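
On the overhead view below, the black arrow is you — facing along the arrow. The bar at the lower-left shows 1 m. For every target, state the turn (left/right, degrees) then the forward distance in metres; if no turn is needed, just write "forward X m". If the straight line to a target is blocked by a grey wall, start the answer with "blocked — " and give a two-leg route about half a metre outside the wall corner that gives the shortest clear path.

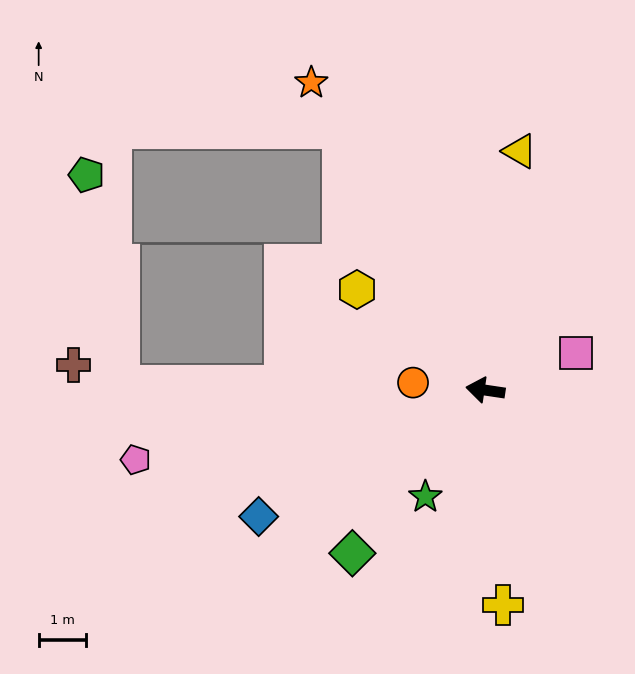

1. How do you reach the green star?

turn left 69°, forward 2.6 m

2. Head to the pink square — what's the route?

turn right 149°, forward 2.1 m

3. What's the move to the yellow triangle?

turn right 90°, forward 5.1 m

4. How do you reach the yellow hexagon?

turn right 30°, forward 3.4 m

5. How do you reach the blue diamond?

turn left 38°, forward 5.5 m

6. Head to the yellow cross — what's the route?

turn left 103°, forward 4.6 m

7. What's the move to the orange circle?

turn left 3°, forward 1.5 m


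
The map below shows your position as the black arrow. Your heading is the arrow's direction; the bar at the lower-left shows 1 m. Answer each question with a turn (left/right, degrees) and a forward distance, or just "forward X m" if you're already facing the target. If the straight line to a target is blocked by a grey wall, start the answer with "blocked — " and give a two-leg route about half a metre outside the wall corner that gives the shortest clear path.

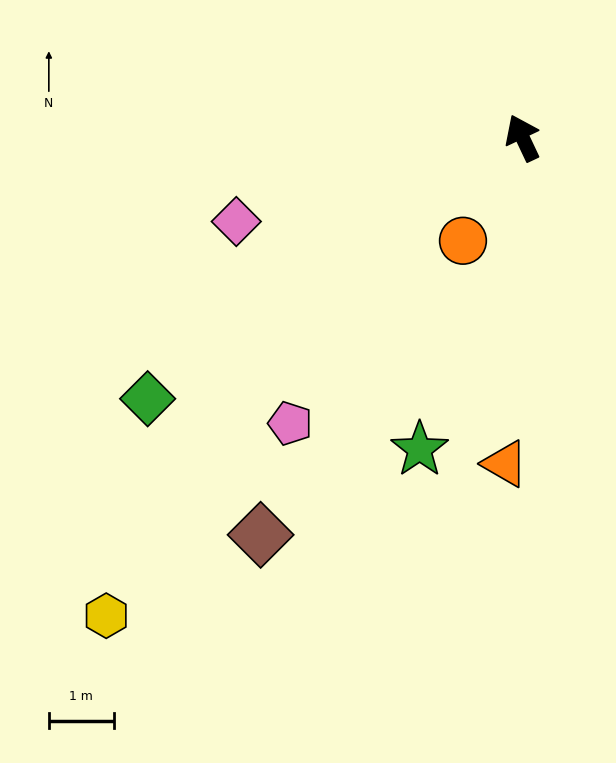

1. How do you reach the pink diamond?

turn left 81°, forward 4.6 m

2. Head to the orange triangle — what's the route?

turn left 152°, forward 5.0 m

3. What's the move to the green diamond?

turn left 100°, forward 7.0 m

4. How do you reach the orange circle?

turn left 125°, forward 1.8 m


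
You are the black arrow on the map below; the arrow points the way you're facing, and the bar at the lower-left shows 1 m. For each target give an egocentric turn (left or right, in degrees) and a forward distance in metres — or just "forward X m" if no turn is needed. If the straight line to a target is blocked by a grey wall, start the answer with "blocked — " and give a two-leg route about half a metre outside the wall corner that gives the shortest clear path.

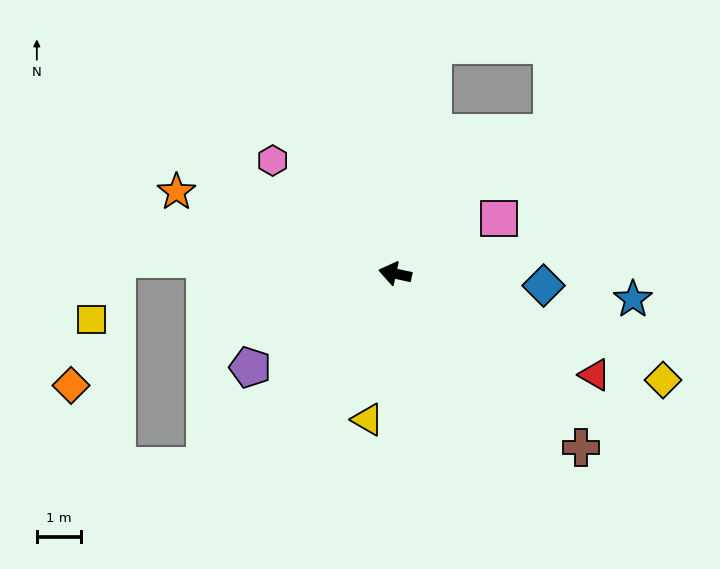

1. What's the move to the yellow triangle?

turn left 91°, forward 3.4 m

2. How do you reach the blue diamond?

turn right 172°, forward 3.4 m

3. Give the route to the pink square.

turn right 140°, forward 2.7 m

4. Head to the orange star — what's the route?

turn right 8°, forward 5.3 m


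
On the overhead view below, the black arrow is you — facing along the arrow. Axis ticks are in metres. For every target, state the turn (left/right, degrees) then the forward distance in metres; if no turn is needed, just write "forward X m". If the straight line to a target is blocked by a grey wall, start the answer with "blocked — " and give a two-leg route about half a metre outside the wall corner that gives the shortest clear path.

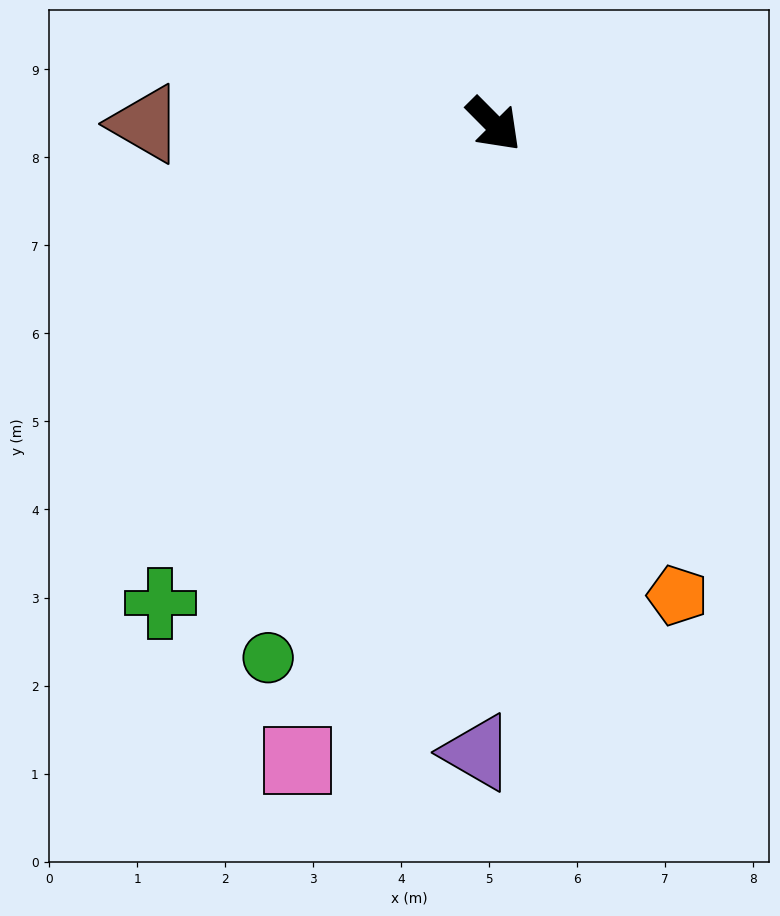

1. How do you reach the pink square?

turn right 62°, forward 7.6 m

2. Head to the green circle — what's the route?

turn right 68°, forward 6.6 m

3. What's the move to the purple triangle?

turn right 46°, forward 7.1 m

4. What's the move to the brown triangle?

turn right 135°, forward 4.0 m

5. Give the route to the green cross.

turn right 80°, forward 6.6 m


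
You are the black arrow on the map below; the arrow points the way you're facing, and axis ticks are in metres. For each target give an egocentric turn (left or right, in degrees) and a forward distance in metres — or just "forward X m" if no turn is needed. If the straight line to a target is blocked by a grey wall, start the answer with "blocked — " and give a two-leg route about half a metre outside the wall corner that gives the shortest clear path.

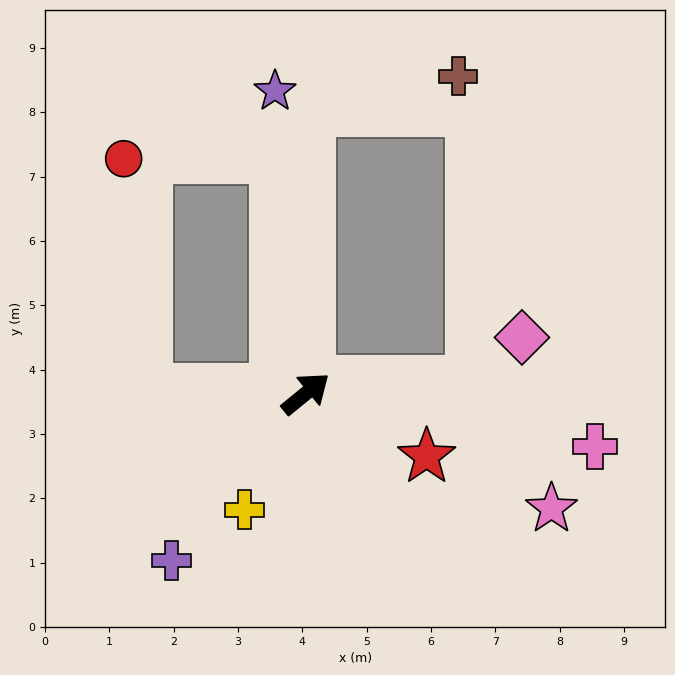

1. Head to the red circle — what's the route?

blocked — turn left 58°, forward 3.7 m, then turn left 84°, forward 2.4 m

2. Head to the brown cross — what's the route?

blocked — turn left 50°, forward 4.4 m, then turn right 77°, forward 2.4 m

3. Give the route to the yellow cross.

turn right 157°, forward 2.0 m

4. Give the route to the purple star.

turn left 57°, forward 4.7 m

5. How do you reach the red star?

turn right 67°, forward 2.1 m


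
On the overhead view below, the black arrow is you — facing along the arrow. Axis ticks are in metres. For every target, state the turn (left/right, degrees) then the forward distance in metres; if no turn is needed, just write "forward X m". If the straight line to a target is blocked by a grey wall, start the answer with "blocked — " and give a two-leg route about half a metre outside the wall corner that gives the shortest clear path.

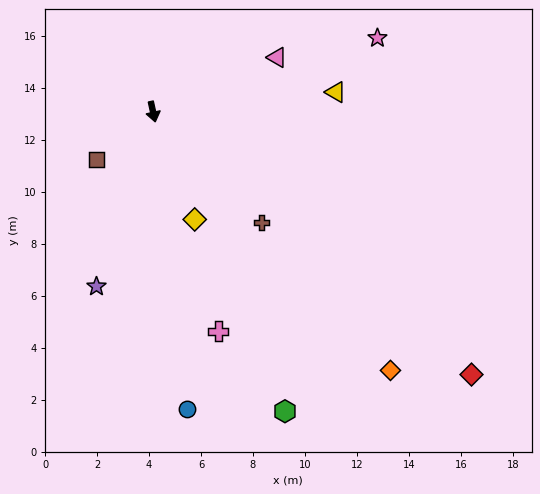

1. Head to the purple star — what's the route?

turn right 30°, forward 7.1 m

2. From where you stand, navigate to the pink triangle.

turn left 101°, forward 5.2 m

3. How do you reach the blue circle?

turn right 6°, forward 11.5 m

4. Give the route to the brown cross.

turn left 32°, forward 6.0 m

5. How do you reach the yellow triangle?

turn left 84°, forward 7.1 m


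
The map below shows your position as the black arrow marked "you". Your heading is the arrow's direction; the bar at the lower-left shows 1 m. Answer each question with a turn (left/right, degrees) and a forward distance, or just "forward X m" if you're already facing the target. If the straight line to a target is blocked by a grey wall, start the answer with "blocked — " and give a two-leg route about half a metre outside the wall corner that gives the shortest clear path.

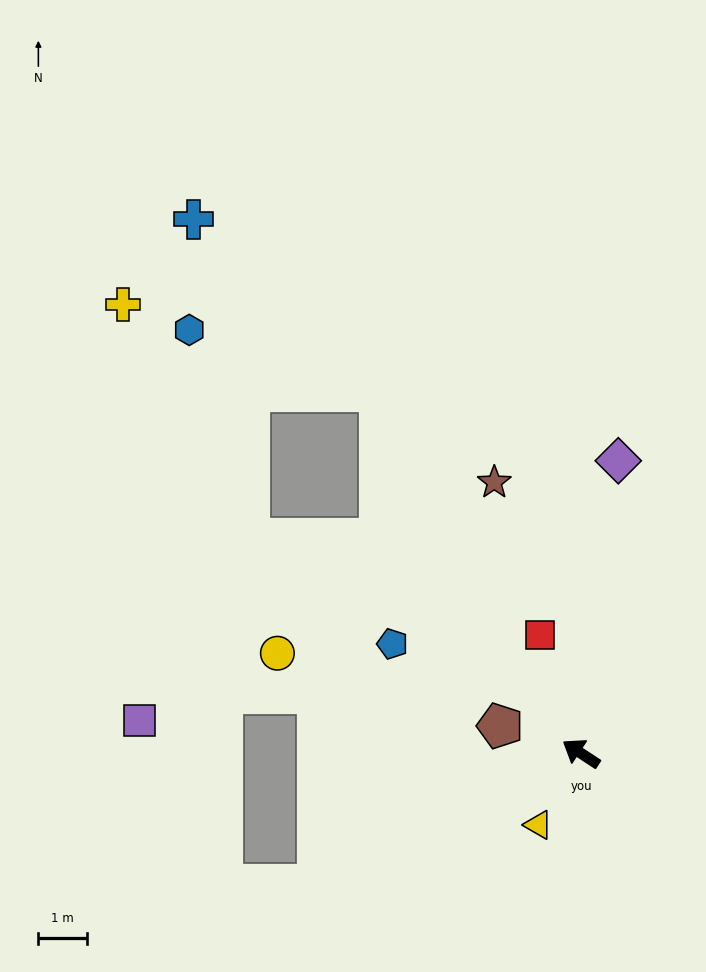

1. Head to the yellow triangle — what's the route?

turn left 92°, forward 1.7 m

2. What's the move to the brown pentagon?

turn left 15°, forward 1.8 m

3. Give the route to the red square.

turn right 38°, forward 2.6 m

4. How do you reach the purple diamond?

turn right 64°, forward 6.1 m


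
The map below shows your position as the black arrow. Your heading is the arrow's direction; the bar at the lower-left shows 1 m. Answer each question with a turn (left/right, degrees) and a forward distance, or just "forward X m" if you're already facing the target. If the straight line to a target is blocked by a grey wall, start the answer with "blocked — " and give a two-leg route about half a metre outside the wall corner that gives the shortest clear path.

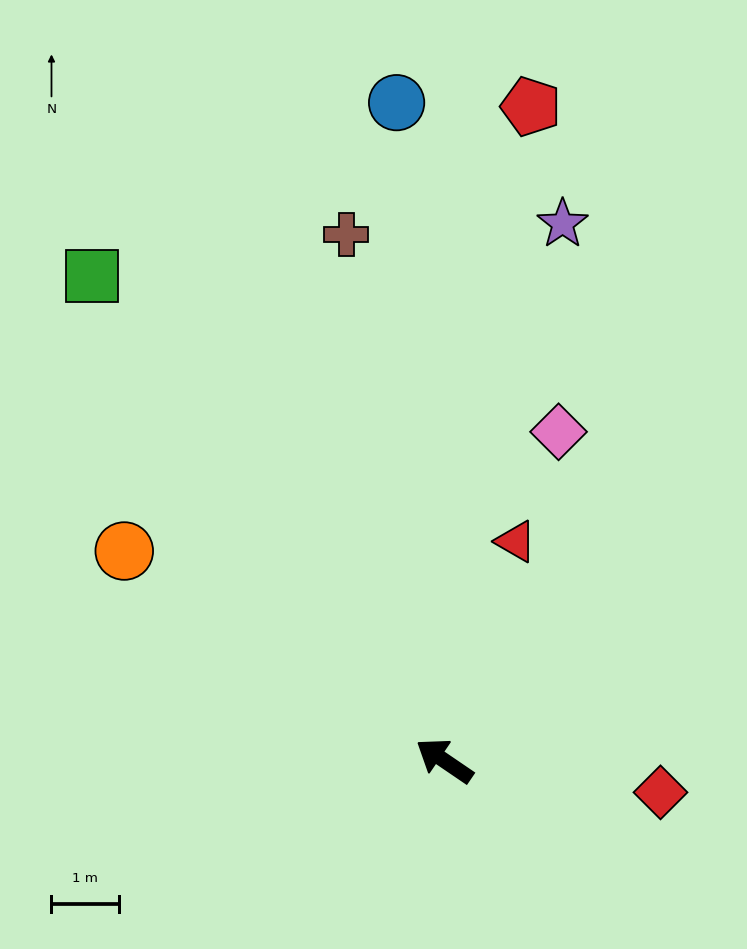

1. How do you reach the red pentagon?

turn right 63°, forward 9.7 m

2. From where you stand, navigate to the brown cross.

turn right 45°, forward 7.9 m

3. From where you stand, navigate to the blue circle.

turn right 52°, forward 9.7 m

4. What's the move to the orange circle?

forward 5.6 m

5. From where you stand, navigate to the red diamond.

turn right 154°, forward 3.2 m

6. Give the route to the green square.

turn right 20°, forward 8.8 m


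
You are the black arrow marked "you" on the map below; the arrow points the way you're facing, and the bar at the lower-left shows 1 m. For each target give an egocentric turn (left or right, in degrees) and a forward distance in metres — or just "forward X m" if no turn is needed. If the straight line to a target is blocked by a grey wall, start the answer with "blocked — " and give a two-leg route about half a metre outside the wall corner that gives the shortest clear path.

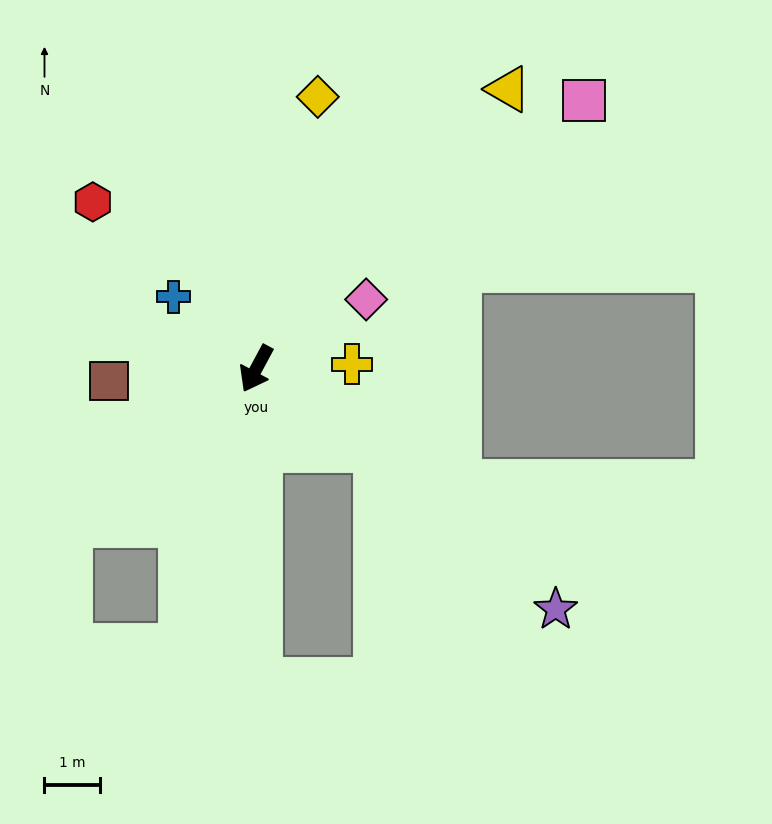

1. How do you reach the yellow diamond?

turn right 165°, forward 5.0 m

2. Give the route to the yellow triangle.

turn left 166°, forward 6.7 m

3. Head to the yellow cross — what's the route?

turn left 121°, forward 1.7 m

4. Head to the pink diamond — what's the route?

turn left 150°, forward 2.3 m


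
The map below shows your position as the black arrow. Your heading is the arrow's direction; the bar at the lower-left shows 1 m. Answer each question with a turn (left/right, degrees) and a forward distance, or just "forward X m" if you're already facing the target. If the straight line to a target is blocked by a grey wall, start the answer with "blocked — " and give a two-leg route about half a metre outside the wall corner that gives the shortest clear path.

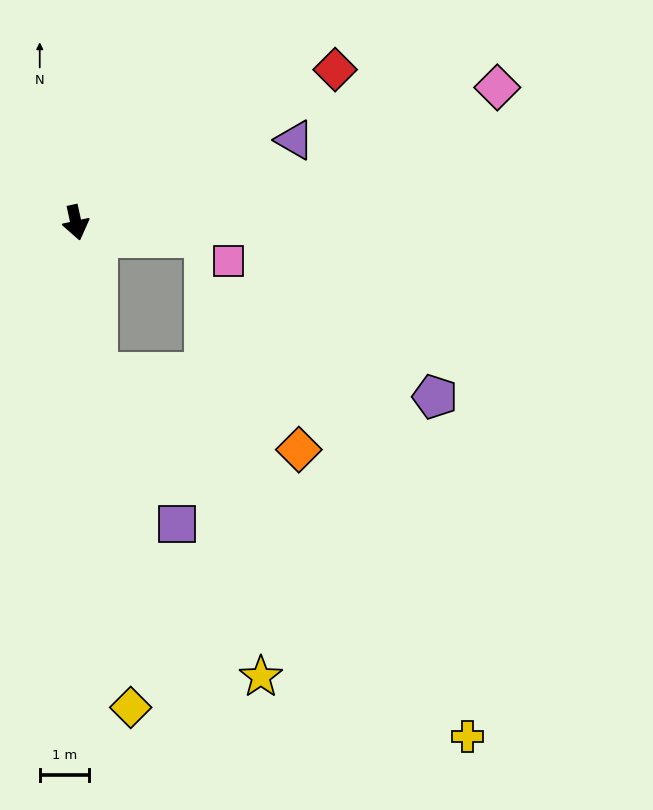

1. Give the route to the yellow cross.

blocked — turn right 4°, forward 3.1 m, then turn left 37°, forward 10.6 m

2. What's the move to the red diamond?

turn left 108°, forward 6.2 m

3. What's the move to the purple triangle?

turn left 98°, forward 4.8 m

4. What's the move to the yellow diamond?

turn right 6°, forward 10.0 m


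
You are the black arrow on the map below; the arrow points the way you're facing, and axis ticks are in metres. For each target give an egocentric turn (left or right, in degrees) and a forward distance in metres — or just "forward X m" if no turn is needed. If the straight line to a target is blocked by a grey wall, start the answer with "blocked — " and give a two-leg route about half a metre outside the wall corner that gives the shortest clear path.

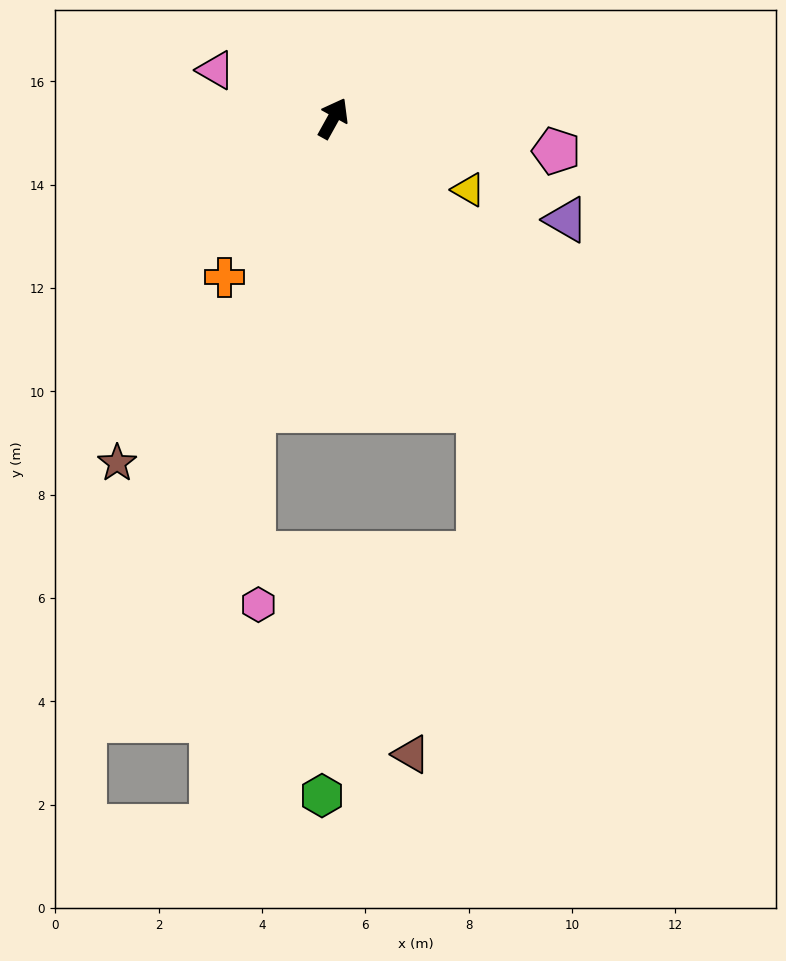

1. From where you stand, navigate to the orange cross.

turn left 175°, forward 3.7 m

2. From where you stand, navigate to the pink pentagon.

turn right 69°, forward 4.4 m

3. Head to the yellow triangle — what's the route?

turn right 89°, forward 3.0 m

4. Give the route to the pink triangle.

turn left 97°, forward 2.5 m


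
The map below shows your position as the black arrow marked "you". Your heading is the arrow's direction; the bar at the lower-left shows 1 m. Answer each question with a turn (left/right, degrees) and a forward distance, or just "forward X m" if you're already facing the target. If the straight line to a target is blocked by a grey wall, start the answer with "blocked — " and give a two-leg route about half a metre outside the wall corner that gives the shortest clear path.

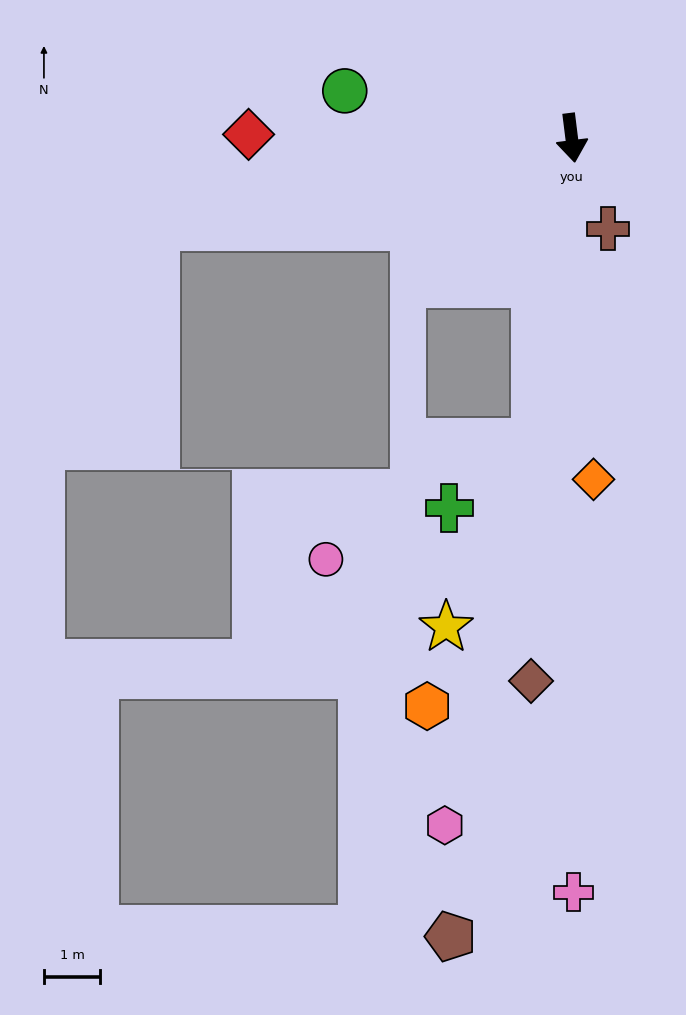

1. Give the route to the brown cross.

turn left 15°, forward 1.7 m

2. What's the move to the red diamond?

turn right 98°, forward 5.8 m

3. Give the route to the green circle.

turn right 109°, forward 4.1 m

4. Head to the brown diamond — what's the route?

turn right 11°, forward 9.7 m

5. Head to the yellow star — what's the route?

blocked — turn right 14°, forward 5.5 m, then turn right 19°, forward 3.7 m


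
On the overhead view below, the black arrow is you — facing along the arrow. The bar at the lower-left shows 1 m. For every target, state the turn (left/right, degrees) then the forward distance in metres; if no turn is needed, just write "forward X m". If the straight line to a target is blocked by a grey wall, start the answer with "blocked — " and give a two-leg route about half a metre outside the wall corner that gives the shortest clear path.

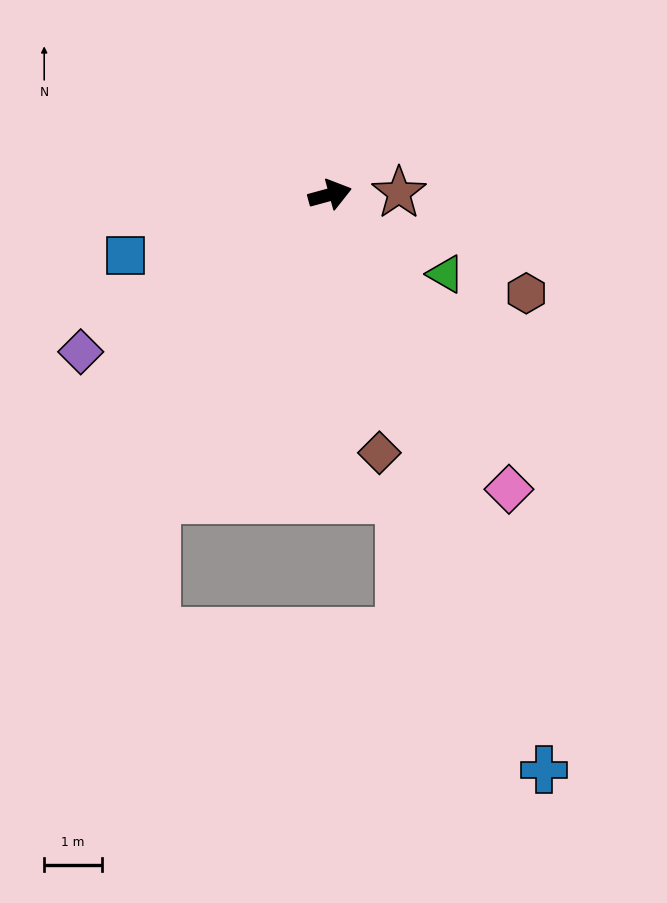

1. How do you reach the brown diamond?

turn right 94°, forward 4.6 m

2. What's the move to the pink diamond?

turn right 74°, forward 6.0 m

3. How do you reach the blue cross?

turn right 85°, forward 10.7 m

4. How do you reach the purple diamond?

turn right 163°, forward 5.1 m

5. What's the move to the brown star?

turn right 14°, forward 1.2 m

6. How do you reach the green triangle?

turn right 50°, forward 2.4 m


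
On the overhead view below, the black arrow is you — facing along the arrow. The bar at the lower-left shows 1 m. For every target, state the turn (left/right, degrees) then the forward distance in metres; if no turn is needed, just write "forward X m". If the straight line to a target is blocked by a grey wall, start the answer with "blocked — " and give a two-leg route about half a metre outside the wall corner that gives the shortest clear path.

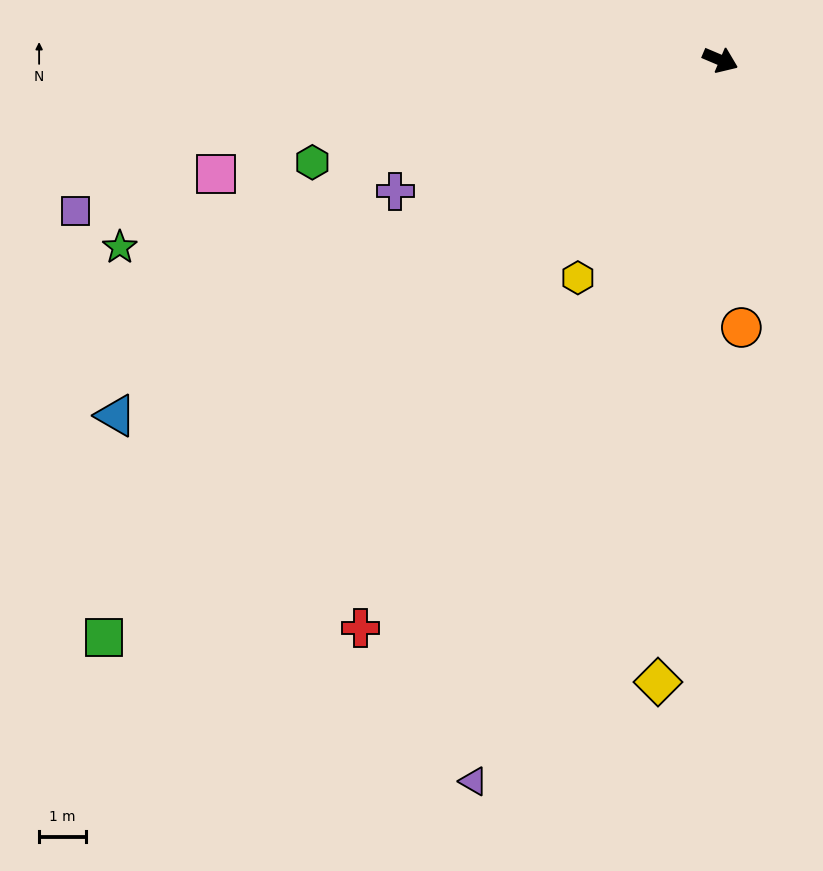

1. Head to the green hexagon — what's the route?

turn right 143°, forward 9.0 m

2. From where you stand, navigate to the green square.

turn right 114°, forward 18.1 m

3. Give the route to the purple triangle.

turn right 86°, forward 16.3 m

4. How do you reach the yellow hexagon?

turn right 100°, forward 5.6 m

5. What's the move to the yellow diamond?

turn right 73°, forward 13.4 m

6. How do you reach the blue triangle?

turn right 127°, forward 15.0 m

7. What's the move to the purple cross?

turn right 135°, forward 7.5 m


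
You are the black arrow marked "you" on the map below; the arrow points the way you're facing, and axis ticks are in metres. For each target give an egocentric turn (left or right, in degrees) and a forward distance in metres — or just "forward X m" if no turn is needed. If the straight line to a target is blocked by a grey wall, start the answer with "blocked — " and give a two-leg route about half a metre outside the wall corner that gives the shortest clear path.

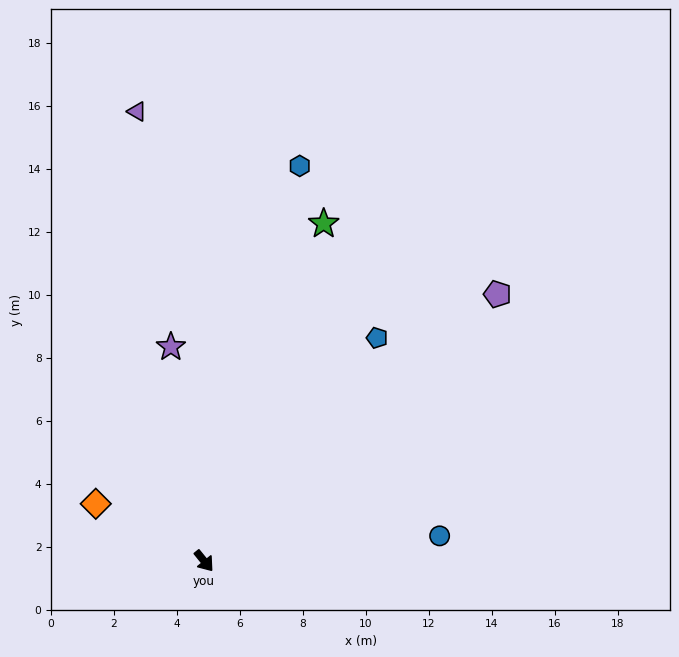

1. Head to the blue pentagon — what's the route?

turn left 103°, forward 9.0 m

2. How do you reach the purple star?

turn left 150°, forward 6.9 m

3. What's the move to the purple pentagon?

turn left 93°, forward 12.6 m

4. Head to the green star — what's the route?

turn left 121°, forward 11.4 m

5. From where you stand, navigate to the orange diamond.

turn right 157°, forward 3.9 m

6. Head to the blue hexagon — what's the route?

turn left 127°, forward 12.9 m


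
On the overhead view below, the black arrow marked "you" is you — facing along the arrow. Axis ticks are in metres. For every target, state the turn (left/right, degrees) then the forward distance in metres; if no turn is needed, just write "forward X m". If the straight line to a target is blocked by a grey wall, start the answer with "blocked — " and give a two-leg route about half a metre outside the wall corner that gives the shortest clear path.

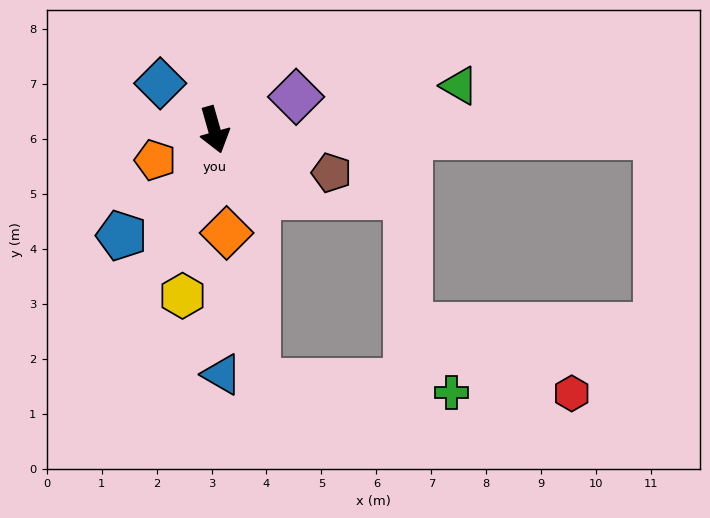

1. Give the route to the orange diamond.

turn right 9°, forward 1.9 m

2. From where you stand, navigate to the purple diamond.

turn left 96°, forward 1.6 m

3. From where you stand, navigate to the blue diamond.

turn right 147°, forward 1.3 m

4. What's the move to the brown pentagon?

turn left 54°, forward 2.3 m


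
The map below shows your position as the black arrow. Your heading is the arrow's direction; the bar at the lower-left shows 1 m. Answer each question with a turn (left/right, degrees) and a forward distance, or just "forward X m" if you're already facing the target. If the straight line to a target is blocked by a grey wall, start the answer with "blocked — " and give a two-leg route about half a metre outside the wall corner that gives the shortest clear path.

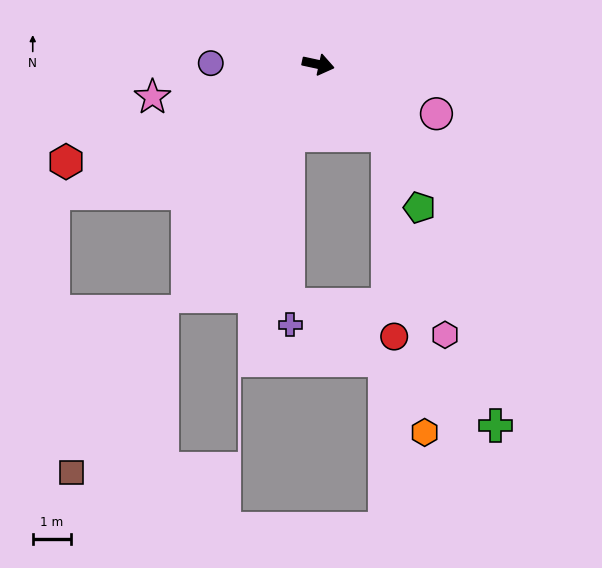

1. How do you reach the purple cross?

blocked — turn right 100°, forward 2.0 m, then turn left 23°, forward 4.9 m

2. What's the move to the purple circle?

turn right 168°, forward 2.8 m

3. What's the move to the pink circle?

turn right 10°, forward 3.3 m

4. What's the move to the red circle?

blocked — turn right 34°, forward 2.6 m, then turn right 42°, forward 5.2 m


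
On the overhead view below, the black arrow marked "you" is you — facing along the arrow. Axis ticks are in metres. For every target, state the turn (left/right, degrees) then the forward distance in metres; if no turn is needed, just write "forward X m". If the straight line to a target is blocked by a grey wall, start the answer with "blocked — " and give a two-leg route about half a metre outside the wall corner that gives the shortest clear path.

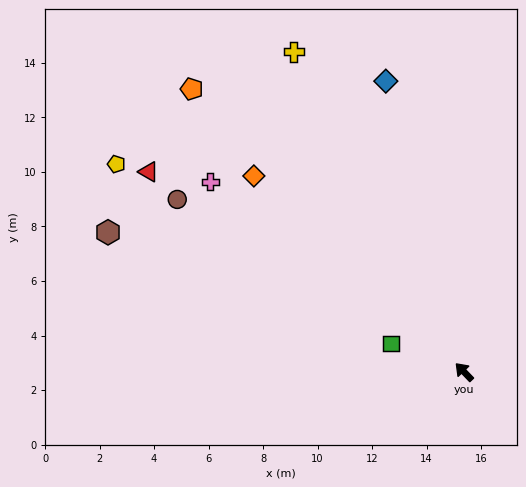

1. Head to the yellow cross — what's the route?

turn right 16°, forward 13.3 m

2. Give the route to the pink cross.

turn left 9°, forward 11.6 m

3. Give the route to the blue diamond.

turn right 29°, forward 11.0 m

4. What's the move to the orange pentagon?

forward 14.4 m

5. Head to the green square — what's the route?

turn left 25°, forward 2.9 m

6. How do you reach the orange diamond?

turn left 3°, forward 10.5 m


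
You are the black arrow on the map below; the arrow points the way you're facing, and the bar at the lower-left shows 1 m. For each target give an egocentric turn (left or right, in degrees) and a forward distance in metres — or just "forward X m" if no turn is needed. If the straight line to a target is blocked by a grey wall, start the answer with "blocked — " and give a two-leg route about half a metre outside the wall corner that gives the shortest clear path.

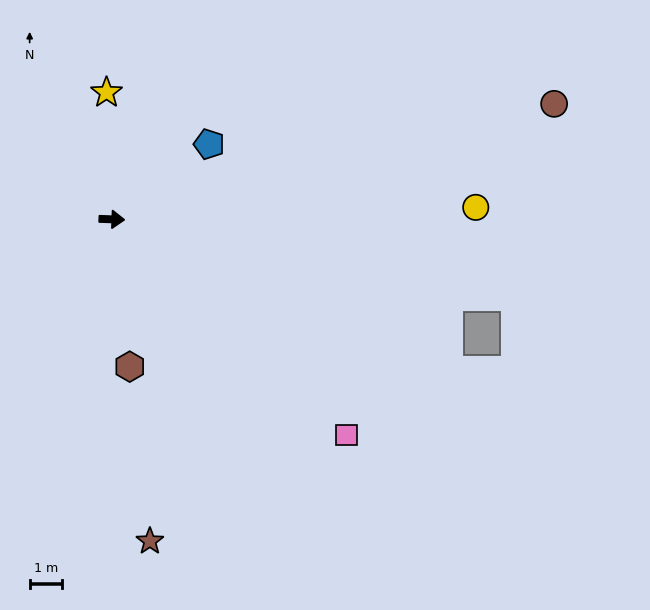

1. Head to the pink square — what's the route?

turn right 40°, forward 9.8 m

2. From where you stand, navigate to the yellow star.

turn left 95°, forward 3.9 m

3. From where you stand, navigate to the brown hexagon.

turn right 81°, forward 4.6 m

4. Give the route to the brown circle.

turn left 17°, forward 14.1 m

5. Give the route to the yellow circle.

turn left 4°, forward 11.2 m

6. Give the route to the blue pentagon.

turn left 40°, forward 3.8 m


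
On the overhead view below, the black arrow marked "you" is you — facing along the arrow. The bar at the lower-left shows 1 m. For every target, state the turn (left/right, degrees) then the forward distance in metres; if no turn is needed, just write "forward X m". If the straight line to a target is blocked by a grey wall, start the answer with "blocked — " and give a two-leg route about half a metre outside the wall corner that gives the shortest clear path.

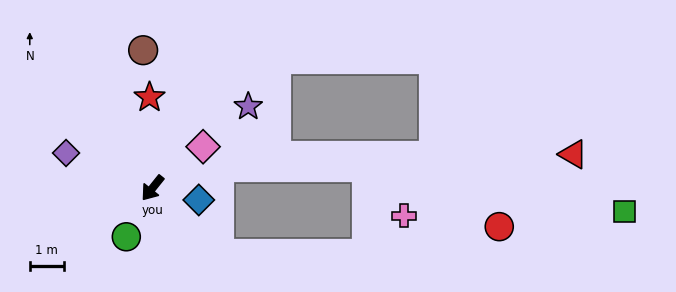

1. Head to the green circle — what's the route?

turn left 10°, forward 1.6 m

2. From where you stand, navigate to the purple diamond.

turn right 73°, forward 2.8 m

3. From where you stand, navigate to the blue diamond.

turn left 114°, forward 1.4 m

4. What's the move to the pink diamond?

turn left 168°, forward 1.9 m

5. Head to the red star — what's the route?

turn right 139°, forward 2.7 m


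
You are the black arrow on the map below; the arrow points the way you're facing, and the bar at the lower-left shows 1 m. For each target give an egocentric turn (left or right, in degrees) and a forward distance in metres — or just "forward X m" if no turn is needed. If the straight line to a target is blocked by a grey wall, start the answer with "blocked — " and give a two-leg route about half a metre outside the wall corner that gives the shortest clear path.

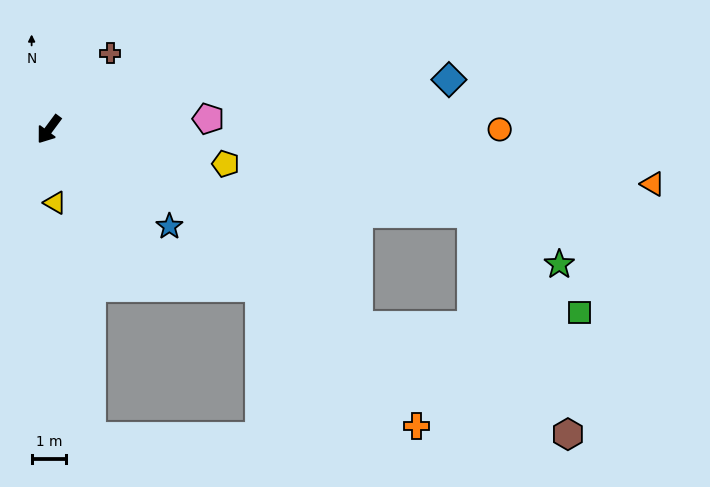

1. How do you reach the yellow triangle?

turn left 41°, forward 2.1 m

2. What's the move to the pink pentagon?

turn left 130°, forward 4.6 m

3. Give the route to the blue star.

turn left 88°, forward 4.5 m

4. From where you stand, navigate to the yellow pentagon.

turn left 116°, forward 5.2 m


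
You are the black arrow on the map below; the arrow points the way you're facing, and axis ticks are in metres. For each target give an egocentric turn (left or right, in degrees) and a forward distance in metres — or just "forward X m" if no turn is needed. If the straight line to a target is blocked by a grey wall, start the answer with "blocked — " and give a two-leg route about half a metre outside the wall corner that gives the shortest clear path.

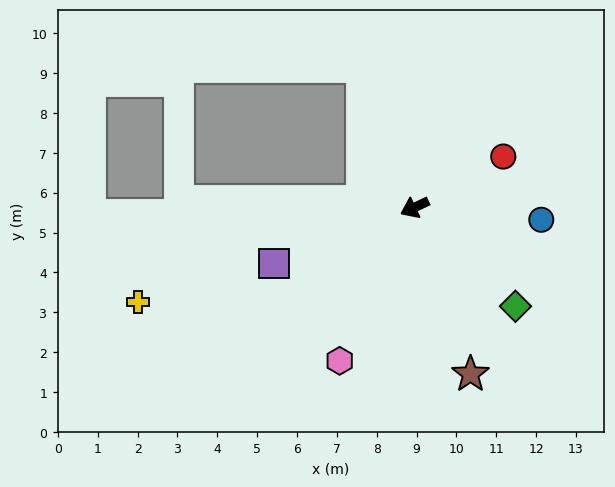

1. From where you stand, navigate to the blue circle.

turn left 149°, forward 3.2 m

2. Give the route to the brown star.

turn left 83°, forward 4.4 m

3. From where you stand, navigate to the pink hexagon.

turn left 39°, forward 4.3 m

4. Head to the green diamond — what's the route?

turn left 110°, forward 3.5 m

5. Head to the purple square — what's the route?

turn right 3°, forward 3.8 m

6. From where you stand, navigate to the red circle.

turn right 175°, forward 2.6 m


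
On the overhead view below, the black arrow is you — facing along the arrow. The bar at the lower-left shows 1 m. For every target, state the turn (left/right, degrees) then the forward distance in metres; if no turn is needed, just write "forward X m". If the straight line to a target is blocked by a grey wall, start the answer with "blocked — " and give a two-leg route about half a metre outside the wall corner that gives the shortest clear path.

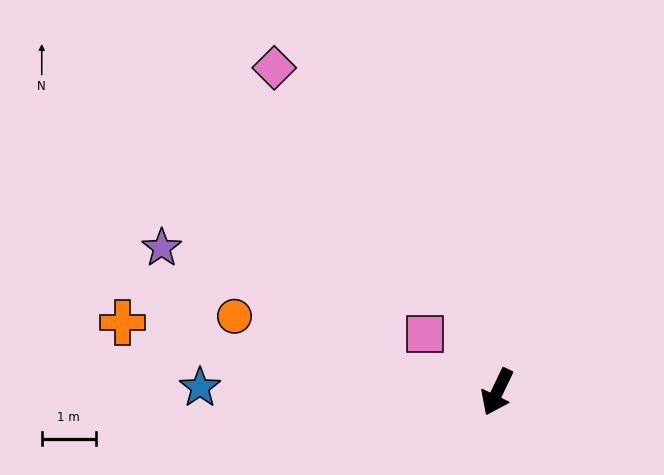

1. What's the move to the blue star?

turn right 65°, forward 5.5 m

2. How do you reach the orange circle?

turn right 80°, forward 5.1 m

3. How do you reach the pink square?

turn right 103°, forward 1.7 m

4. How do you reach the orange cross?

turn right 75°, forward 7.1 m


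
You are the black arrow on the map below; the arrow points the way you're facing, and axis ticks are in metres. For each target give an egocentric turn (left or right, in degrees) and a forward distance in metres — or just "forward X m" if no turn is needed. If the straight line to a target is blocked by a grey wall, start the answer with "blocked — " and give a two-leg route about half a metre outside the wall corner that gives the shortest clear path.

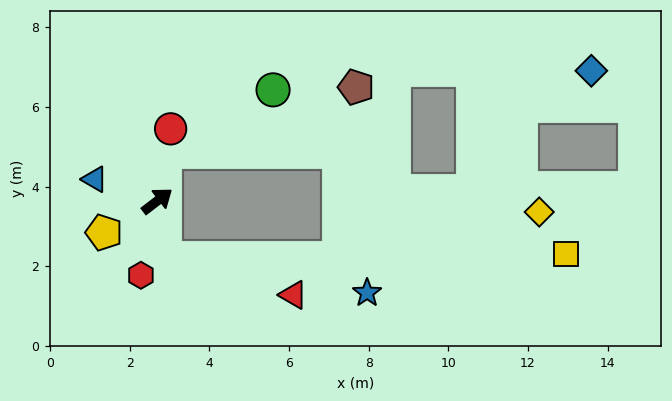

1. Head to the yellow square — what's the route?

blocked — turn right 119°, forward 1.4 m, then turn left 82°, forward 10.1 m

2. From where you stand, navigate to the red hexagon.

turn right 140°, forward 1.9 m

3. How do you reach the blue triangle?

turn left 123°, forward 1.7 m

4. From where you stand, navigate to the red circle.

turn left 42°, forward 1.8 m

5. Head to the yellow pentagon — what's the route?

turn left 173°, forward 1.6 m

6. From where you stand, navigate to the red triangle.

blocked — turn right 119°, forward 1.4 m, then turn left 65°, forward 3.3 m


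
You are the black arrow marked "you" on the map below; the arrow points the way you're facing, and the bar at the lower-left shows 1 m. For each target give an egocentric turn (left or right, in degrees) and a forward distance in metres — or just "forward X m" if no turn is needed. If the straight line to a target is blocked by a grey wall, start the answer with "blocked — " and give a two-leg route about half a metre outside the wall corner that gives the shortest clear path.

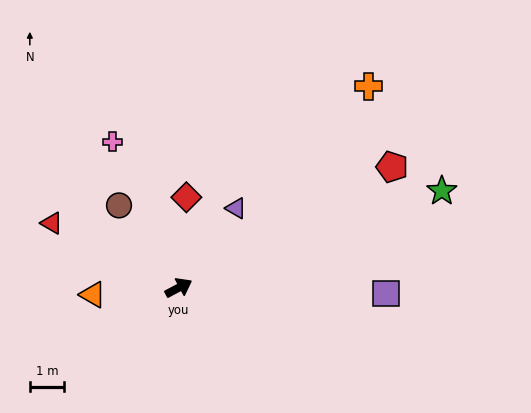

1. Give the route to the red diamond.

turn left 57°, forward 2.6 m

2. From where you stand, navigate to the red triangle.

turn left 125°, forward 4.2 m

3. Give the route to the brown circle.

turn left 98°, forward 3.0 m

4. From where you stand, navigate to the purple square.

turn right 30°, forward 6.1 m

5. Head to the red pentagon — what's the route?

forward 7.2 m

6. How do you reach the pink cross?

turn left 86°, forward 4.7 m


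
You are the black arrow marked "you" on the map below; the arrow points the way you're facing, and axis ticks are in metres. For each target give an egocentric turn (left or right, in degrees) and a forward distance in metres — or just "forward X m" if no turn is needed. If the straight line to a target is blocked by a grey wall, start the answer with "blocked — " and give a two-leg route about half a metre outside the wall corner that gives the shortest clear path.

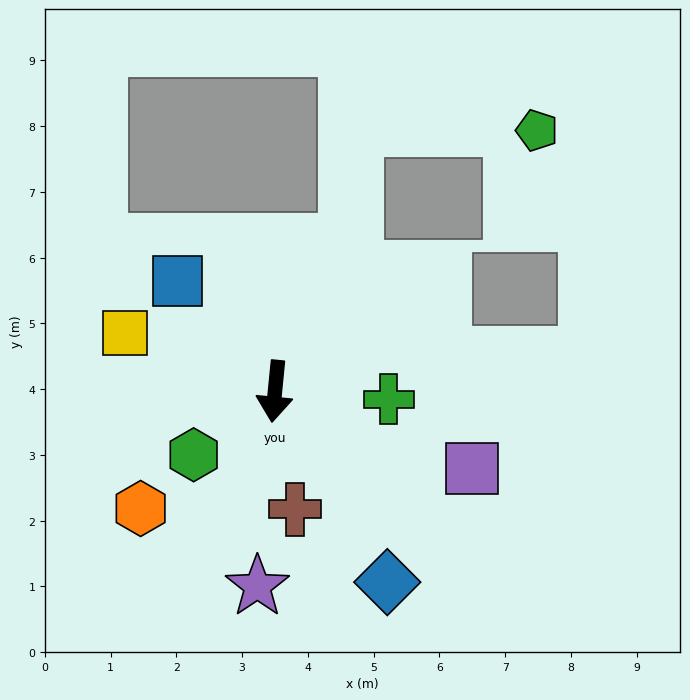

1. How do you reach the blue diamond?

turn left 36°, forward 3.4 m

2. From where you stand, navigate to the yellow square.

turn right 106°, forward 2.4 m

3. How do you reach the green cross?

turn left 92°, forward 1.7 m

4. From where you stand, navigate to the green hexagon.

turn right 46°, forward 1.6 m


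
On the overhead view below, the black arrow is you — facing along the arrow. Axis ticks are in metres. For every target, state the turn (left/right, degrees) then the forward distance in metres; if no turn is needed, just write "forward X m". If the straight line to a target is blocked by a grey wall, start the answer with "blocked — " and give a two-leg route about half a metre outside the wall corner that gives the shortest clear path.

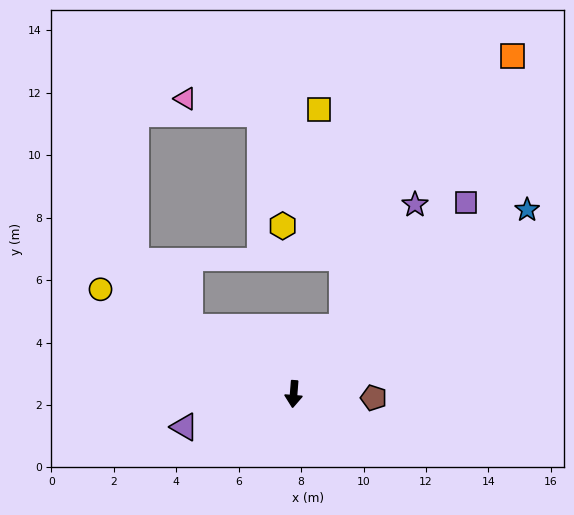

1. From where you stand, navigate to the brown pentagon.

turn left 92°, forward 2.6 m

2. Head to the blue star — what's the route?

turn left 133°, forward 9.5 m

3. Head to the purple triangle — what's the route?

turn right 69°, forward 3.7 m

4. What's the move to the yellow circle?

turn right 114°, forward 7.0 m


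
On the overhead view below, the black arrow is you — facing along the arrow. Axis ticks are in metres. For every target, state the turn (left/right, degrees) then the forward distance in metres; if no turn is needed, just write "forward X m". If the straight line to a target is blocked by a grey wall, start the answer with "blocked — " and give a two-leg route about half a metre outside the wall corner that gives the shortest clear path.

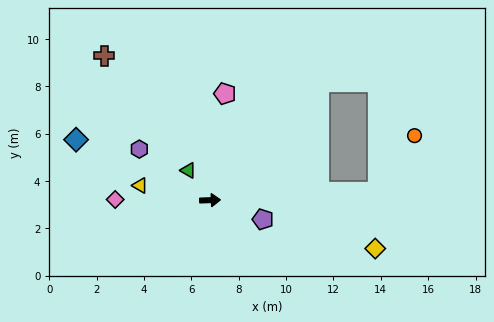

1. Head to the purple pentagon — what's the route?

turn right 22°, forward 2.4 m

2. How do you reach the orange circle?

blocked — forward 7.1 m, then turn left 55°, forward 2.9 m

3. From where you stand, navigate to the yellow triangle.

turn left 166°, forward 3.0 m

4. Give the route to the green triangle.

turn left 124°, forward 1.6 m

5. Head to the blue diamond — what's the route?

turn left 154°, forward 6.2 m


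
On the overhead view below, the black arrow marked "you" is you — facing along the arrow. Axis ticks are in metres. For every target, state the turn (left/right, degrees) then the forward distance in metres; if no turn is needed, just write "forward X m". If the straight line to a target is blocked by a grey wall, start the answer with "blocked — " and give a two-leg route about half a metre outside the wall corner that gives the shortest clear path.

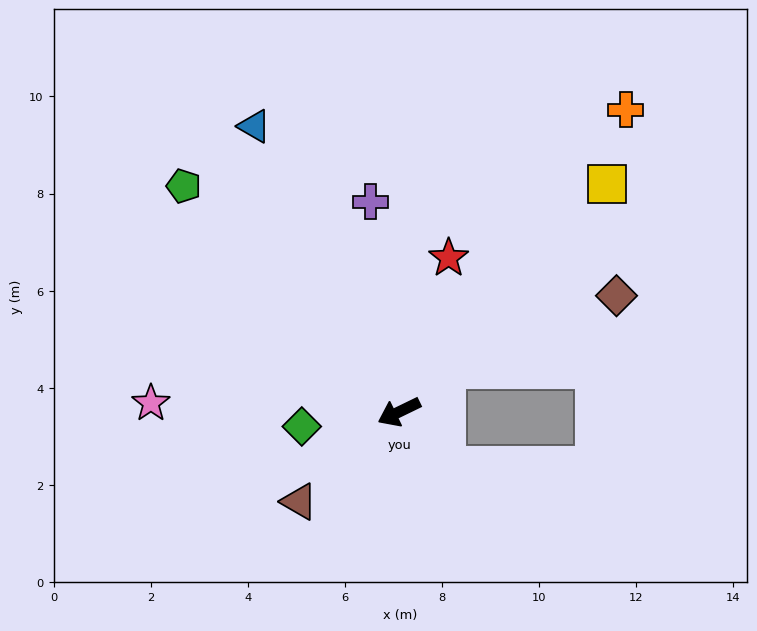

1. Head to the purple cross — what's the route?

turn right 108°, forward 4.4 m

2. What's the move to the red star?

turn right 134°, forward 3.3 m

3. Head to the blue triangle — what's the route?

turn right 89°, forward 6.6 m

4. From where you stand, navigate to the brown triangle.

turn left 16°, forward 2.8 m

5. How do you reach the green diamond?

turn right 17°, forward 2.0 m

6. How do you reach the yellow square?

turn right 158°, forward 6.4 m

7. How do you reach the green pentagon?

turn right 72°, forward 6.4 m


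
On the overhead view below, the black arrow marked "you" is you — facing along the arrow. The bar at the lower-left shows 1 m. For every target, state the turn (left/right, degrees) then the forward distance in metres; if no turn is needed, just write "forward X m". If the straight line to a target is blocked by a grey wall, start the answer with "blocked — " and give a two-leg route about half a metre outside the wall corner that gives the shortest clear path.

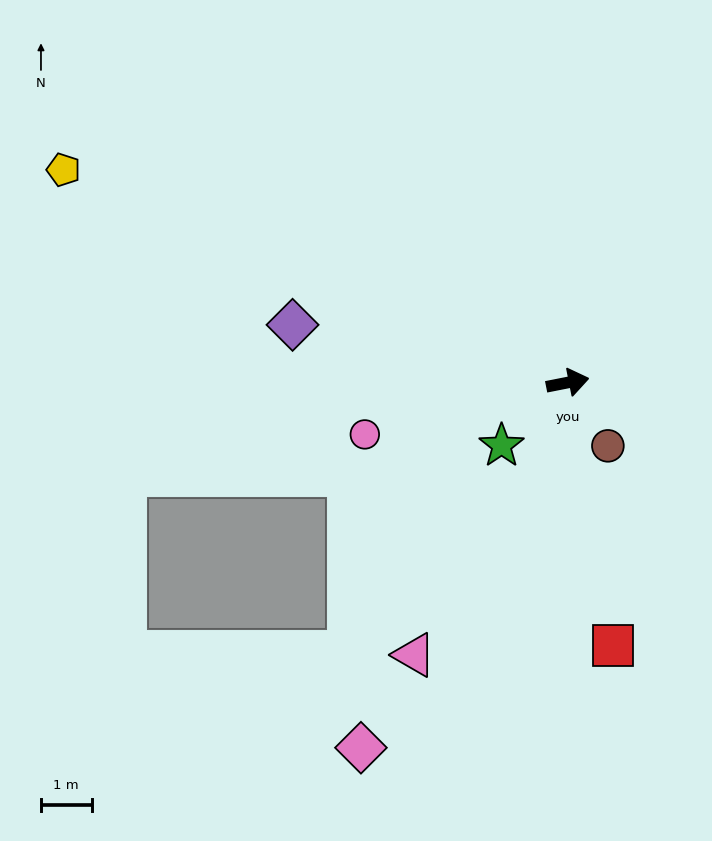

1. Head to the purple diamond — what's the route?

turn left 157°, forward 5.5 m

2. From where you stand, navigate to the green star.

turn right 148°, forward 1.8 m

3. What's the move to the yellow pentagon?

turn left 146°, forward 10.8 m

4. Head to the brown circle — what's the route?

turn right 69°, forward 1.5 m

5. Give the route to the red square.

turn right 91°, forward 5.3 m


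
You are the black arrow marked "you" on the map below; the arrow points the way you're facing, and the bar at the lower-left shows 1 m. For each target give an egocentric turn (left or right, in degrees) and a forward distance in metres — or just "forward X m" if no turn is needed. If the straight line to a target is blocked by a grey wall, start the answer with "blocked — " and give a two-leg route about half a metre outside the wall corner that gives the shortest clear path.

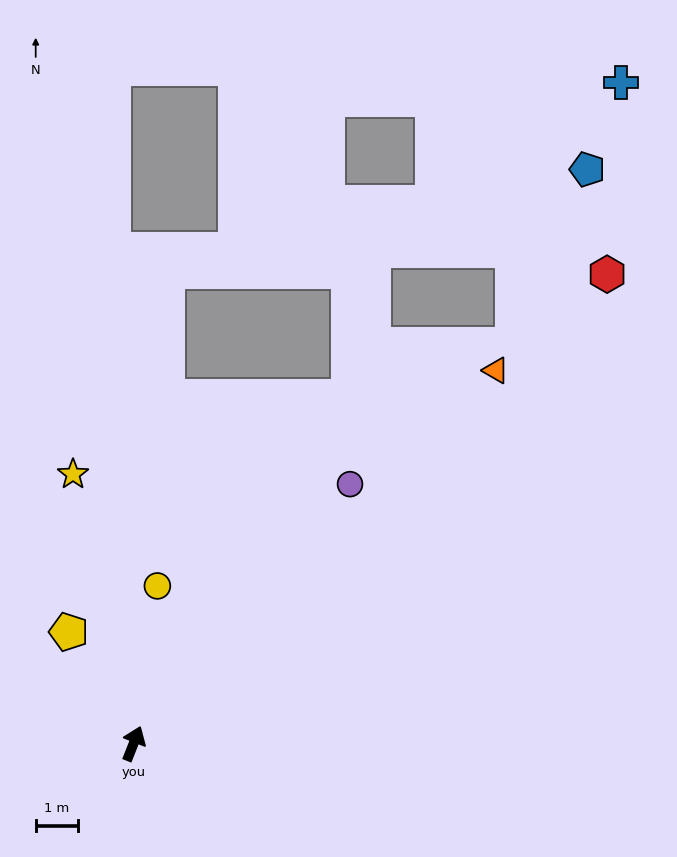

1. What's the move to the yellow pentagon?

turn left 52°, forward 3.1 m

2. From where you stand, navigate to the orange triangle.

turn right 23°, forward 12.3 m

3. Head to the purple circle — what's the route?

turn right 18°, forward 8.0 m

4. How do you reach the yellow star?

turn left 34°, forward 6.5 m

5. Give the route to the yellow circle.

turn left 13°, forward 3.8 m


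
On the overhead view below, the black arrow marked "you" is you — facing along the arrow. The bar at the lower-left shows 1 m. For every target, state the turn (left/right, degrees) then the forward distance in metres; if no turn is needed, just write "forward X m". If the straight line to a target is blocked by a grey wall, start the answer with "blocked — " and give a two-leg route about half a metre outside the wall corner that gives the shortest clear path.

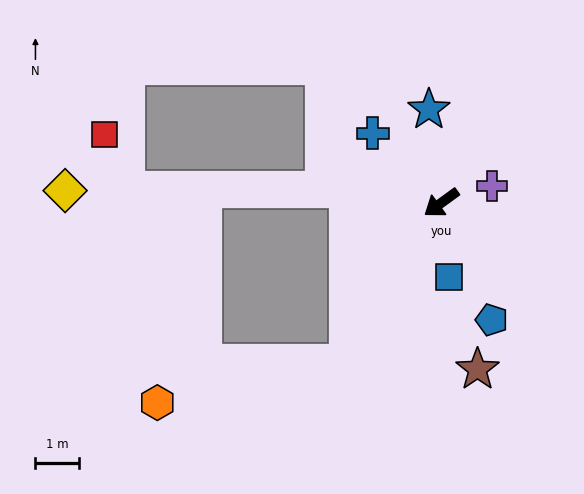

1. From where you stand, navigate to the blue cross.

turn right 81°, forward 2.2 m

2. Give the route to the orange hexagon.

blocked — turn left 24°, forward 4.3 m, then turn right 48°, forward 4.5 m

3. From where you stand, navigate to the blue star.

turn right 118°, forward 2.2 m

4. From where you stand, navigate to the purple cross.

turn left 162°, forward 1.2 m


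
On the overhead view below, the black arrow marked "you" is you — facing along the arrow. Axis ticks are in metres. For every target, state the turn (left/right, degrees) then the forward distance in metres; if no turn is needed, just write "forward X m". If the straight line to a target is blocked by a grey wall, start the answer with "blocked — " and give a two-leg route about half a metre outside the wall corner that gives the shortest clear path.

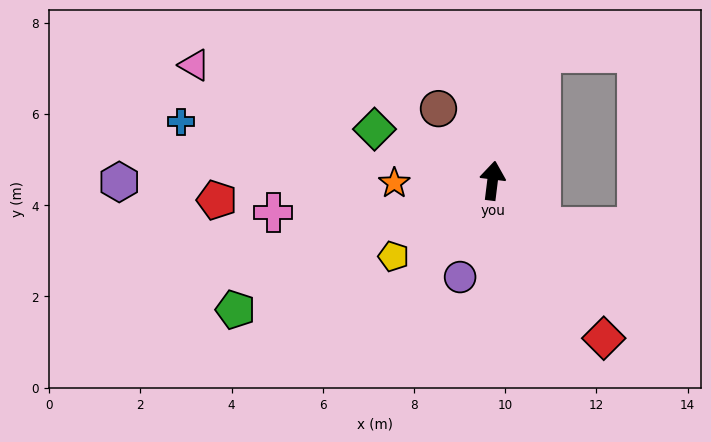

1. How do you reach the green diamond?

turn left 74°, forward 2.8 m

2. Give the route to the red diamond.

turn right 138°, forward 4.2 m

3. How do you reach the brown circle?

turn left 44°, forward 2.0 m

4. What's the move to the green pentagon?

turn left 124°, forward 6.3 m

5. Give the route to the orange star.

turn left 98°, forward 2.2 m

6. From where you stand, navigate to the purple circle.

turn left 168°, forward 2.2 m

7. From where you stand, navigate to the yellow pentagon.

turn left 134°, forward 2.7 m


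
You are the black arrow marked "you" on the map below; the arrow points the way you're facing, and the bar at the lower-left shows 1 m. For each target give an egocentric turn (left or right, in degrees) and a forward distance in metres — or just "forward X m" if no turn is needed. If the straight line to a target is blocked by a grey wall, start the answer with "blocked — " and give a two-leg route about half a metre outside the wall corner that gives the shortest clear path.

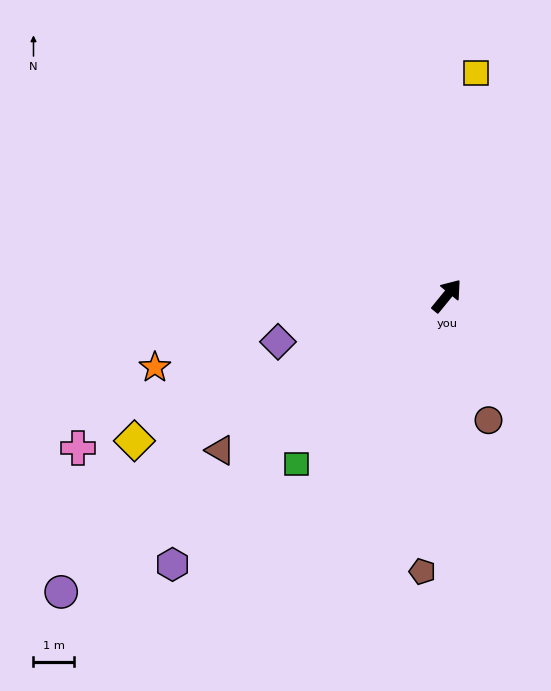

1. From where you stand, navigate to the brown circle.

turn right 122°, forward 3.2 m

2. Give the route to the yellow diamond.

turn left 154°, forward 8.5 m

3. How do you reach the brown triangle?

turn left 163°, forward 6.8 m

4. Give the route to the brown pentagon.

turn right 146°, forward 6.8 m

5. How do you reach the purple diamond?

turn left 144°, forward 4.3 m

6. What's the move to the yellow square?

turn left 32°, forward 5.5 m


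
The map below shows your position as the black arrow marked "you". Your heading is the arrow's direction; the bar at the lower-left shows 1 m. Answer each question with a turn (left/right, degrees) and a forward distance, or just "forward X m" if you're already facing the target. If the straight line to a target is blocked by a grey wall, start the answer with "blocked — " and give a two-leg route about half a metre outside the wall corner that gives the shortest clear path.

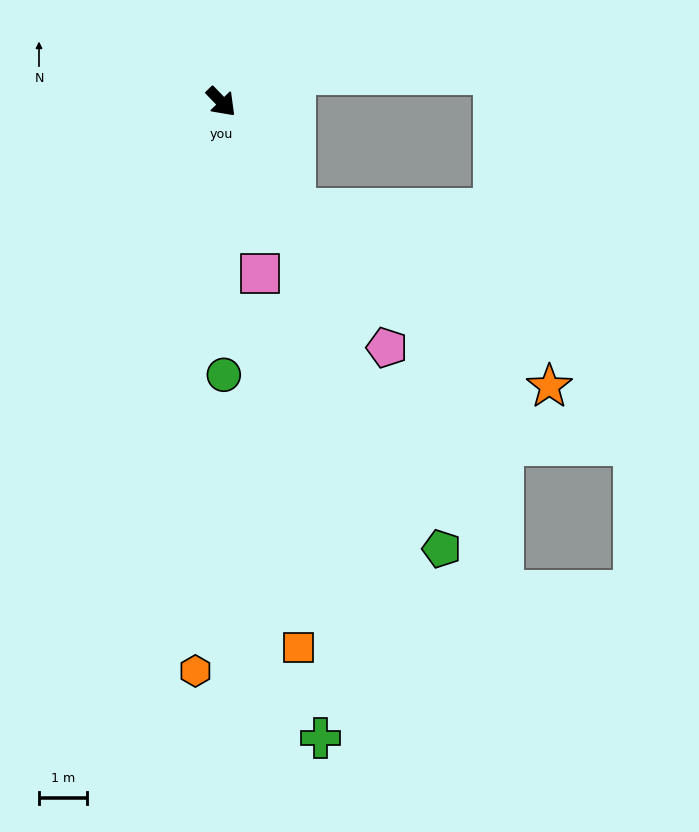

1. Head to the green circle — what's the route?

turn right 43°, forward 5.7 m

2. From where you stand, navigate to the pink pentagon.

turn right 10°, forward 6.2 m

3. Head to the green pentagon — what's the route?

turn right 18°, forward 10.4 m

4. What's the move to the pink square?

turn right 31°, forward 3.7 m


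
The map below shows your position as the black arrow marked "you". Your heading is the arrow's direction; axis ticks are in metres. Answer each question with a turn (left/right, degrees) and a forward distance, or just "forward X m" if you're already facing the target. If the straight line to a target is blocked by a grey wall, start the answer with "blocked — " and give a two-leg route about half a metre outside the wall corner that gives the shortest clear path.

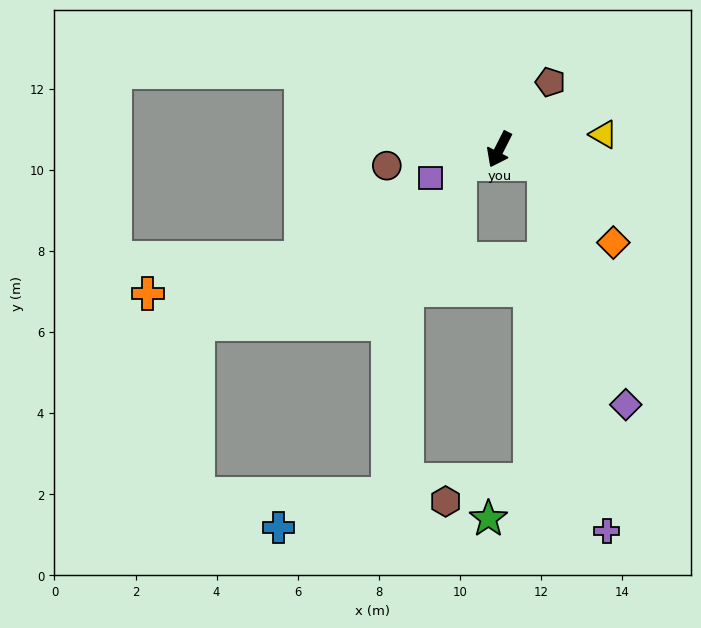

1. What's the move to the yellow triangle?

turn left 125°, forward 2.6 m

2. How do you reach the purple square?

turn right 40°, forward 1.8 m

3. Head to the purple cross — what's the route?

blocked — turn left 99°, forward 1.2 m, then turn right 62°, forward 9.2 m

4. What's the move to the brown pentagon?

turn left 170°, forward 2.1 m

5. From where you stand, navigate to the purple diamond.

blocked — turn left 99°, forward 1.2 m, then turn right 53°, forward 6.3 m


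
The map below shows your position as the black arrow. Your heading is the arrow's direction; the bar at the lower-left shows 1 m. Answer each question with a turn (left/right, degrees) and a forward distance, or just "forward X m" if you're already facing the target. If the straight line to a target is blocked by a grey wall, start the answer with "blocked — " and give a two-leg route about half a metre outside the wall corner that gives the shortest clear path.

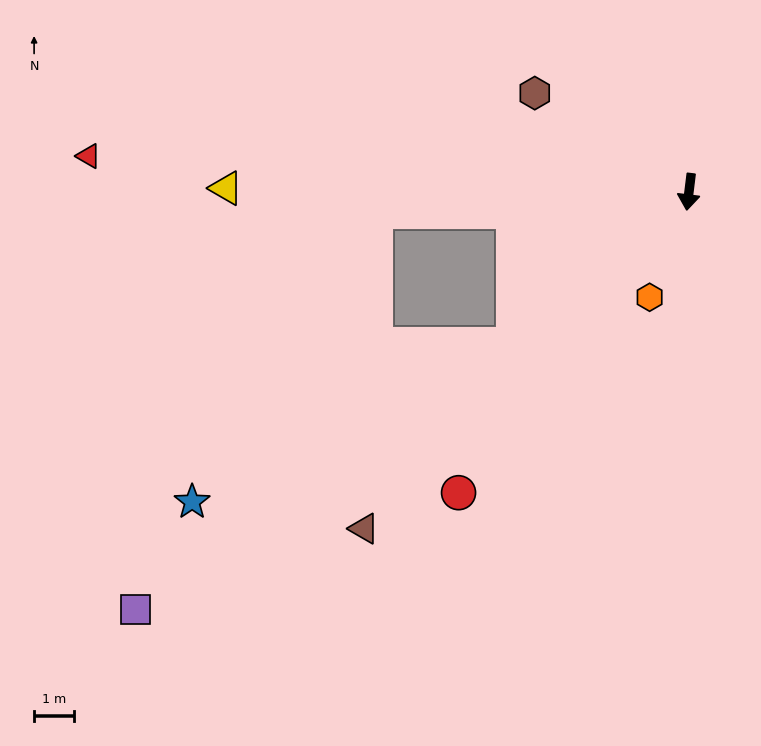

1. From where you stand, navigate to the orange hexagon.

turn right 13°, forward 2.8 m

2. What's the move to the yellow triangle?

turn right 83°, forward 11.6 m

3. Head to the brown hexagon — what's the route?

turn right 116°, forward 4.6 m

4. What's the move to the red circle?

turn right 30°, forward 9.5 m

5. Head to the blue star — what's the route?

blocked — turn right 42°, forward 5.8 m, then turn right 15°, forward 8.9 m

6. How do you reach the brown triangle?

turn right 37°, forward 11.7 m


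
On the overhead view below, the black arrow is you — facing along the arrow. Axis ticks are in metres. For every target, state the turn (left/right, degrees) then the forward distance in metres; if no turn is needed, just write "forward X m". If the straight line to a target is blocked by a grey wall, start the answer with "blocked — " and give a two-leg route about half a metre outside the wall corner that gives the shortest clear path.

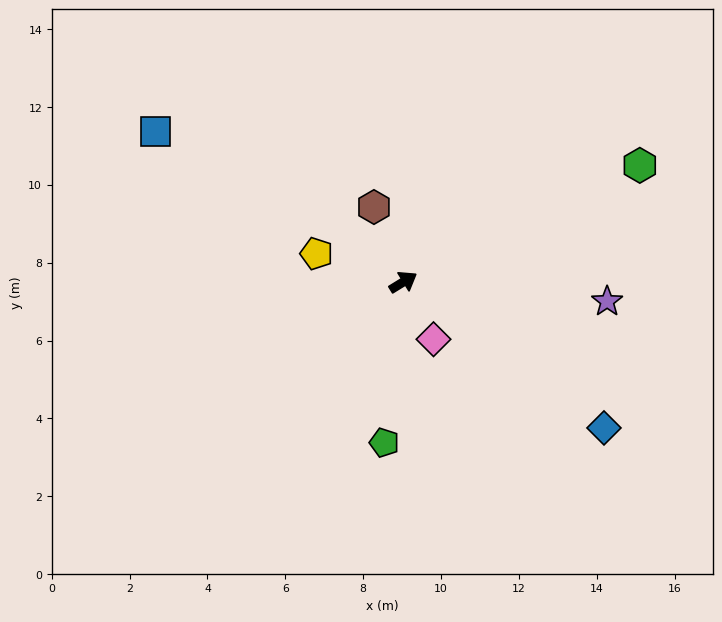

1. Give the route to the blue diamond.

turn right 68°, forward 6.4 m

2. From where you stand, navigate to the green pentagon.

turn right 128°, forward 4.2 m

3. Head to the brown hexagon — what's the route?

turn left 80°, forward 2.1 m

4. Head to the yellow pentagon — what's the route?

turn left 130°, forward 2.3 m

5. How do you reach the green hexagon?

turn right 5°, forward 6.8 m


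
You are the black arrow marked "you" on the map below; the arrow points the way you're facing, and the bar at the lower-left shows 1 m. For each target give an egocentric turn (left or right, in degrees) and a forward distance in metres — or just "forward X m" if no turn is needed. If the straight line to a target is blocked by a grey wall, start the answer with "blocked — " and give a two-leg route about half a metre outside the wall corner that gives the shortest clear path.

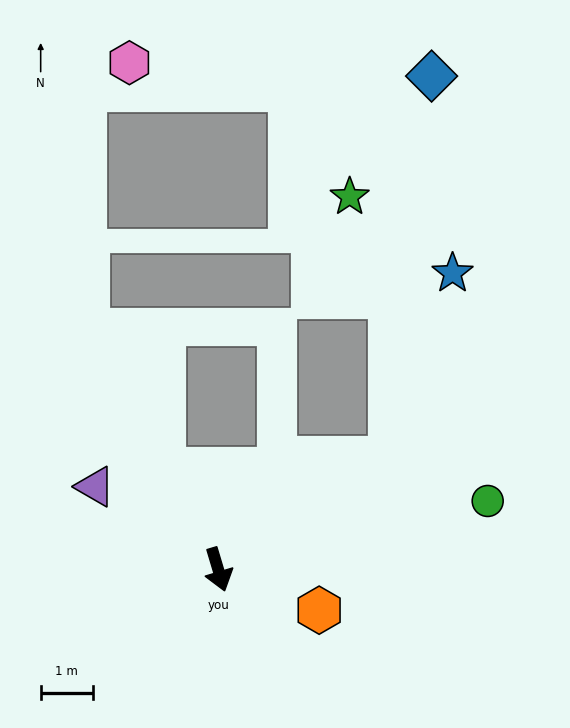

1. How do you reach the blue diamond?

blocked — turn left 106°, forward 3.9 m, then turn left 51°, forward 7.4 m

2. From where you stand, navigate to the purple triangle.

turn right 141°, forward 2.9 m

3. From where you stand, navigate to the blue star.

blocked — turn left 106°, forward 3.9 m, then turn left 39°, forward 3.8 m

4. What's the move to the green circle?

turn left 88°, forward 5.4 m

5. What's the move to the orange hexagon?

turn left 51°, forward 2.1 m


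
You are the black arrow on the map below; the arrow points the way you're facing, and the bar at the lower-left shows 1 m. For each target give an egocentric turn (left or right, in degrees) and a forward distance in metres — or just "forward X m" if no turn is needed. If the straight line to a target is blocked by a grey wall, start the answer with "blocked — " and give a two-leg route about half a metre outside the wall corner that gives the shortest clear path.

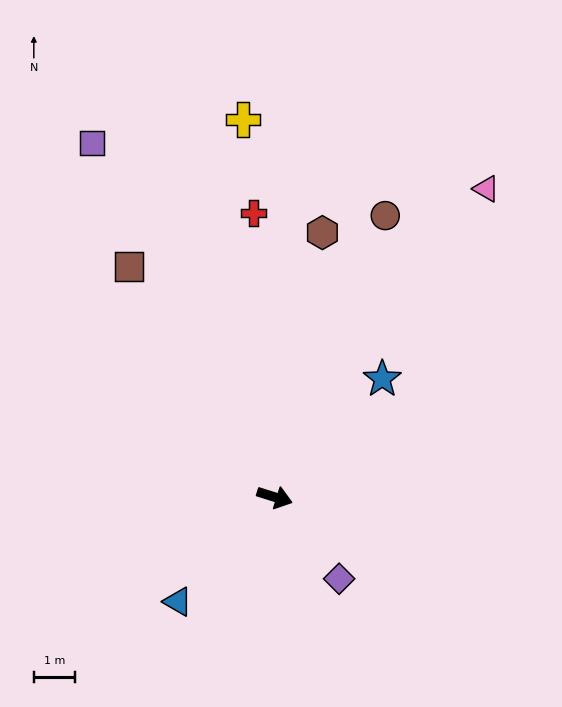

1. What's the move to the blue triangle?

turn right 115°, forward 3.4 m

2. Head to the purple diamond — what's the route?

turn right 34°, forward 2.5 m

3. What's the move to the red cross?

turn left 112°, forward 6.9 m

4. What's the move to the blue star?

turn left 65°, forward 3.9 m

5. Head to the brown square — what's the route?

turn left 140°, forward 6.6 m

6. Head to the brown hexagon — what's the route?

turn left 97°, forward 6.5 m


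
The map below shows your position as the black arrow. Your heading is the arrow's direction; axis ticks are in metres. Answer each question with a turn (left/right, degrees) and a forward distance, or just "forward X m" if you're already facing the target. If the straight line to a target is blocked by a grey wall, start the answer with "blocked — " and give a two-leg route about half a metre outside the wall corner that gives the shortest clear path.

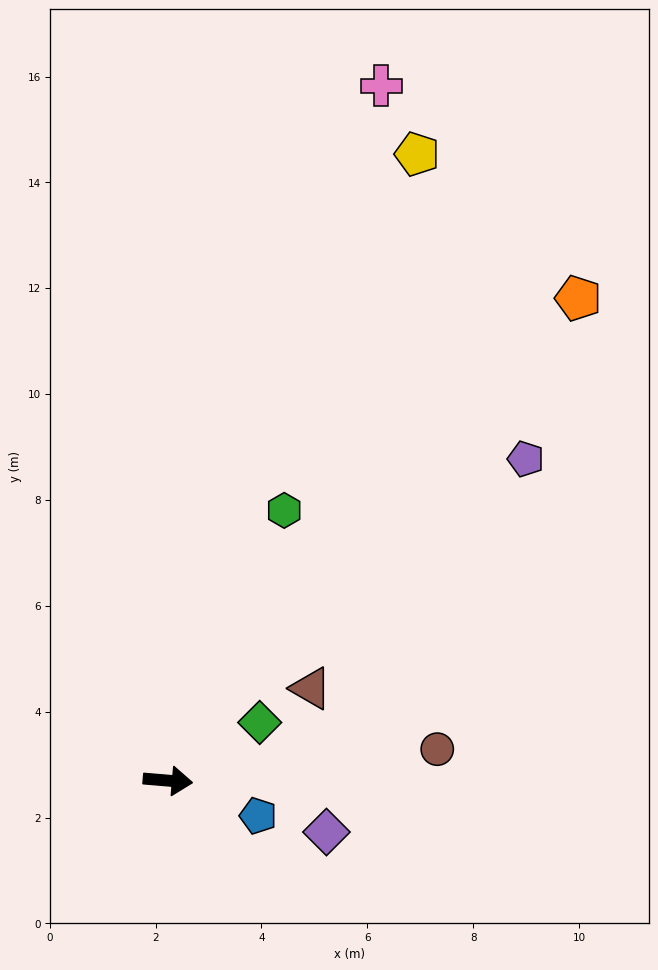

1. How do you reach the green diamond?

turn left 37°, forward 2.1 m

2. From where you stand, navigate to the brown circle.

turn left 11°, forward 5.1 m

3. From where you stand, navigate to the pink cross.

turn left 78°, forward 13.7 m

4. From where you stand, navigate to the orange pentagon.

turn left 54°, forward 12.0 m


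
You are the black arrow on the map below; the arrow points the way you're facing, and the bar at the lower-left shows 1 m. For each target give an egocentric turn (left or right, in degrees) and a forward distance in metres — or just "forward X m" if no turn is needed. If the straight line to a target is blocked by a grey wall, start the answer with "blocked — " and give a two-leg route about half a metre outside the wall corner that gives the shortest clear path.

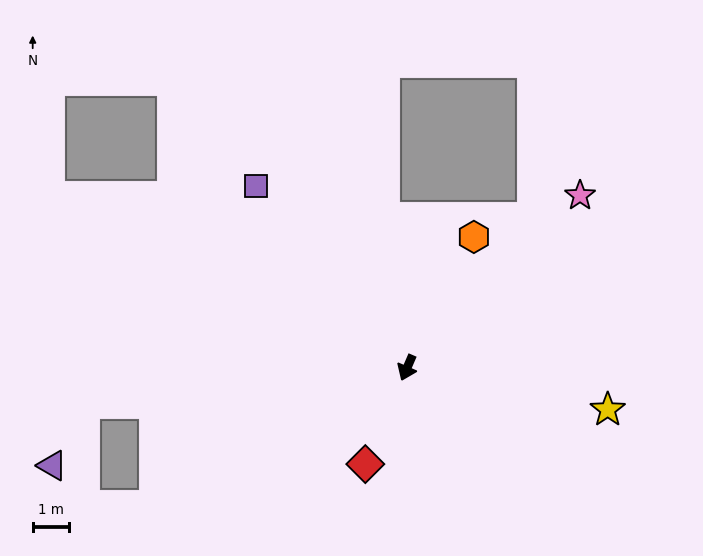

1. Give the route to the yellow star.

turn left 102°, forward 5.6 m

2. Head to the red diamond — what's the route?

forward 2.9 m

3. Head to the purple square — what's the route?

turn right 117°, forward 6.5 m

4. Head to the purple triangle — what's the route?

blocked — turn right 60°, forward 8.9 m, then turn left 56°, forward 1.9 m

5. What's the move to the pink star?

turn left 158°, forward 6.7 m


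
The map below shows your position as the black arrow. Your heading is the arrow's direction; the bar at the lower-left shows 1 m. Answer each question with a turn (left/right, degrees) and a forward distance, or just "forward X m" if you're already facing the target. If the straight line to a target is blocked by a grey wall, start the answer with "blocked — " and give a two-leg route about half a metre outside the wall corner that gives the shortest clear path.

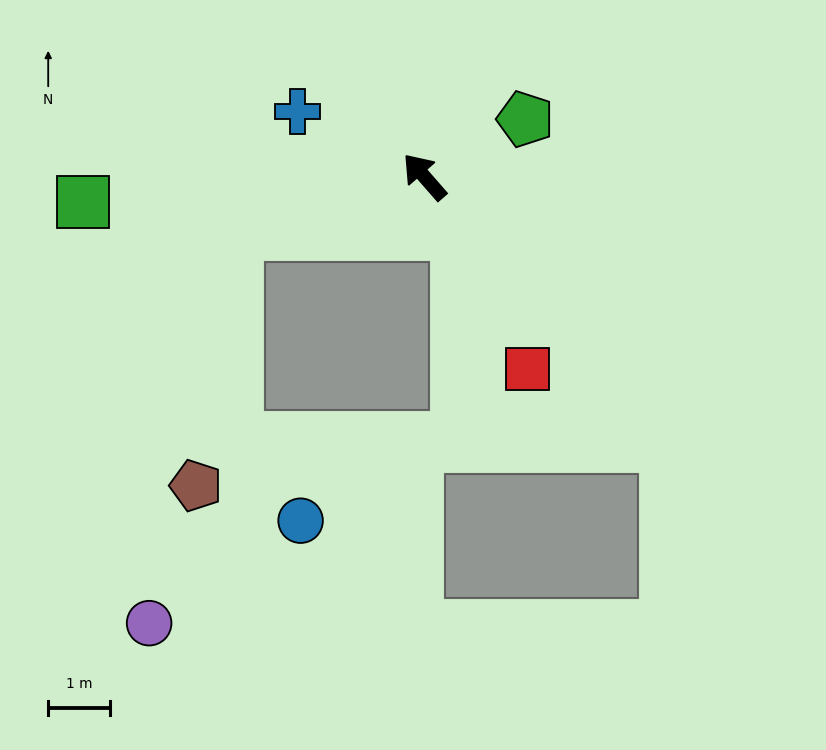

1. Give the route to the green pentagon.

turn right 101°, forward 1.9 m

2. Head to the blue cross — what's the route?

turn left 22°, forward 2.3 m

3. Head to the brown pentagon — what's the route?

blocked — turn left 66°, forward 3.2 m, then turn left 64°, forward 4.1 m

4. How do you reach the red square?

turn left 167°, forward 3.5 m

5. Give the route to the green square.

turn left 53°, forward 5.5 m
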